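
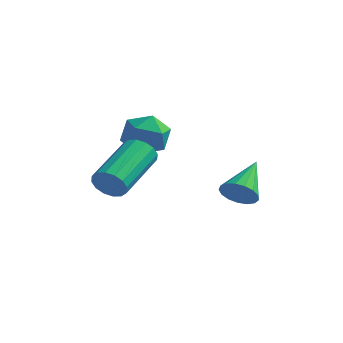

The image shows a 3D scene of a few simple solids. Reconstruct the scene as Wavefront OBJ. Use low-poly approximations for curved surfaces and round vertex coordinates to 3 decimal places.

v -1.43 0.027 -2.625
v -1.122 0.234 -3.134
v -1.222 2.179 -2.404
v -1.53 1.973 -1.895
v -1.437 0.248 -3.215
v -1.537 2.194 -2.485
v -1.751 0.203 -3.137
v -1.851 2.148 -2.408
v -1.979 0.111 -2.923
v -2.079 2.056 -2.193
v -2.059 -0.004 -2.628
v -2.159 1.942 -1.899
v -1.971 -0.11 -2.333
v -2.071 1.835 -1.603
v -1.738 -0.179 -2.116
v -1.838 1.766 -1.386
v -1.423 -0.194 -2.035
v -1.523 1.752 -1.305
v -1.109 -0.148 -2.112
v -1.209 1.797 -1.383
v -0.881 -0.056 -2.327
v -0.981 1.889 -1.597
v -0.801 0.058 -2.621
v -0.901 2.004 -1.892
v -0.889 0.165 -2.917
v -0.989 2.11 -2.187
v -2.666 3.127 -1.808
v -2.202 3.61 -1.2
v -1.578 2.15 -1.86
v -1.114 2.633 -1.252
v -1.868 2.199 -1.005
v -2.541 2.803 -0.973
v -1.239 2.957 -2.087
v -1.912 3.561 -2.055
v -1.321 3.505 -1.373
v -1.71 3.037 -0.704
v -2.07 2.723 -2.356
v -2.459 2.255 -1.687
v 1.88 2.254 -3.108
v 2.23 1.993 -2.613
v 1.72 3.666 -2.252
v 2.449 2.129 -2.797
v 2.536 2.294 -3.052
v 2.474 2.449 -3.32
v 2.275 2.56 -3.539
v 1.986 2.6 -3.66
v 1.673 2.561 -3.654
v 1.407 2.452 -3.524
v 1.249 2.297 -3.298
v 1.236 2.132 -3.028
v 1.371 1.995 -2.777
v 1.622 1.918 -2.602
v 1.932 1.917 -2.543
f 2 1 5
f 2 5 3
f 3 5 6
f 3 6 4
f 5 1 7
f 5 7 6
f 6 7 8
f 6 8 4
f 7 1 9
f 7 9 8
f 8 9 10
f 8 10 4
f 9 1 11
f 9 11 10
f 10 11 12
f 10 12 4
f 11 1 13
f 11 13 12
f 12 13 14
f 12 14 4
f 13 1 15
f 13 15 14
f 14 15 16
f 14 16 4
f 15 1 17
f 15 17 16
f 16 17 18
f 16 18 4
f 17 1 19
f 17 19 18
f 18 19 20
f 18 20 4
f 19 1 21
f 19 21 20
f 20 21 22
f 20 22 4
f 21 1 23
f 21 23 22
f 22 23 24
f 22 24 4
f 23 1 25
f 23 25 24
f 24 25 26
f 24 26 4
f 25 1 2
f 25 2 26
f 26 2 3
f 26 3 4
f 27 38 32
f 27 32 28
f 27 28 34
f 27 34 37
f 27 37 38
f 28 32 36
f 32 38 31
f 38 37 29
f 37 34 33
f 34 28 35
f 30 36 31
f 30 31 29
f 30 29 33
f 30 33 35
f 30 35 36
f 31 36 32
f 29 31 38
f 33 29 37
f 35 33 34
f 36 35 28
f 40 39 42
f 40 42 41
f 42 39 43
f 42 43 41
f 43 39 44
f 43 44 41
f 44 39 45
f 44 45 41
f 45 39 46
f 45 46 41
f 46 39 47
f 46 47 41
f 47 39 48
f 47 48 41
f 48 39 49
f 48 49 41
f 49 39 50
f 49 50 41
f 50 39 51
f 50 51 41
f 51 39 52
f 51 52 41
f 52 39 53
f 52 53 41
f 53 39 40
f 53 40 41



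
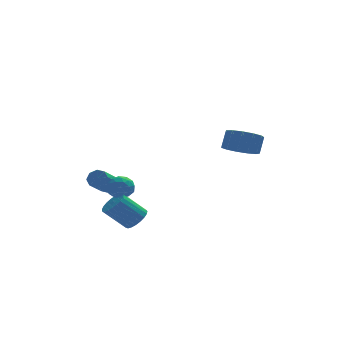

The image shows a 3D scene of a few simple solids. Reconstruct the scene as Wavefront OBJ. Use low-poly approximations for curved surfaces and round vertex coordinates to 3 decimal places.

v -3.251 3.347 -2.974
v -2.7 3.056 -2.829
v -3.518 1.961 -1.922
v -4.069 2.253 -2.066
v -2.816 3.407 -2.508
v -3.633 2.313 -1.601
v -3.186 3.724 -2.46
v -4.004 2.63 -1.553
v -3.595 3.82 -2.713
v -4.413 2.725 -1.806
v -3.802 3.639 -3.118
v -4.62 2.544 -2.211
v -3.687 3.287 -3.439
v -4.504 2.193 -2.532
v -3.316 2.97 -3.487
v -4.134 1.876 -2.58
v -2.907 2.875 -3.234
v -3.725 1.78 -2.327
v -2.806 -3.117 -3.151
v -2.334 -3.529 -2.653
v -3.562 -3.434 -1.411
v -4.034 -3.023 -1.909
v -2.245 -3.215 -2.589
v -3.473 -3.12 -1.347
v -2.253 -2.884 -2.622
v -3.481 -2.789 -1.38
v -2.356 -2.593 -2.747
v -3.585 -2.498 -1.504
v -2.538 -2.393 -2.942
v -3.766 -2.299 -1.699
v -2.765 -2.319 -3.172
v -3.994 -2.224 -1.93
v -3 -2.382 -3.399
v -4.229 -2.287 -2.157
v -3.201 -2.573 -3.584
v -4.43 -2.478 -2.341
v -3.334 -2.857 -3.693
v -4.562 -2.763 -2.451
v -3.375 -3.187 -3.709
v -4.604 -3.092 -2.466
v -3.318 -3.505 -3.628
v -4.547 -3.41 -2.386
v -3.172 -3.755 -3.465
v -4.401 -3.661 -2.223
v -2.963 -3.896 -3.248
v -4.192 -3.801 -2.005
v -2.727 -3.902 -3.014
v -3.956 -3.807 -1.771
v -2.504 -3.772 -2.803
v -3.733 -3.677 -1.561
v -3.994 -1.792 -0.988
v -3.205 -1.669 -0.975
v -3.795 -3.051 -1.205
v -3.006 -2.928 -1.192
v -3.432 -2.858 -0.52
v -3.555 -2.08 -0.386
v -3.445 -2.64 -1.794
v -3.568 -1.862 -1.66
v -2.865 -2.193 -1.473
v -2.857 -2.328 -0.686
v -4.143 -2.392 -1.494
v -4.135 -2.527 -0.707
v -3.617 -1.62 -0.962
v -3.383 -3.1 -1.218
v -3.634 -3.059 -0.823
v -3.169 -2.987 -0.815
v -3.823 -1.861 -0.616
v -3.359 -1.789 -0.608
v -3.492 -2.488 -0.341
v -3.641 -2.931 -1.572
v -3.177 -2.859 -1.564
v -3.831 -1.733 -1.365
v -3.366 -1.661 -1.357
v -3.508 -2.232 -1.839
v -2.953 -1.856 -1.248
v -2.836 -2.596 -1.376
v -3.095 -2.427 -1.729
v -3.167 -1.969 -1.65
v -2.949 -1.935 -0.785
v -2.832 -2.675 -0.913
v -3.082 -2.634 -0.517
v -3.154 -2.177 -0.438
v -2.749 -2.243 -1.078
v -4.168 -2.045 -1.267
v -4.051 -2.785 -1.395
v -3.846 -2.543 -1.742
v -3.918 -2.086 -1.663
v -4.164 -2.124 -0.804
v -4.047 -2.864 -0.932
v -3.833 -2.751 -0.53
v -3.905 -2.293 -0.451
v -4.251 -2.477 -1.102
v 3.069 -1.542 0.866
v 4.004 -1.28 0.442
v 4.346 -0.837 1.469
v 3.411 -1.098 1.894
v 3.645 -0.81 0.359
v 3.987 -0.367 1.386
v 3.102 -0.573 0.437
v 3.444 -0.13 1.465
v 2.549 -0.643 0.652
v 2.891 -0.2 1.679
v 2.161 -0.999 0.934
v 2.503 -0.555 1.962
v 2.061 -1.527 1.195
v 2.404 -1.083 2.223
v 2.282 -2.059 1.352
v 2.624 -1.616 2.379
v 2.752 -2.428 1.354
v 3.094 -1.984 2.382
v 3.323 -2.515 1.202
v 3.665 -2.071 2.229
v 3.813 -2.293 0.943
v 4.155 -1.85 1.97
v 4.067 -1.832 0.659
v 4.409 -1.389 1.687
f 2 1 5
f 2 5 3
f 3 5 6
f 3 6 4
f 5 1 7
f 5 7 6
f 6 7 8
f 6 8 4
f 7 1 9
f 7 9 8
f 8 9 10
f 8 10 4
f 9 1 11
f 9 11 10
f 10 11 12
f 10 12 4
f 11 1 13
f 11 13 12
f 12 13 14
f 12 14 4
f 13 1 15
f 13 15 14
f 14 15 16
f 14 16 4
f 15 1 17
f 15 17 16
f 16 17 18
f 16 18 4
f 17 1 2
f 17 2 18
f 18 2 3
f 18 3 4
f 20 19 23
f 20 23 21
f 21 23 24
f 21 24 22
f 23 19 25
f 23 25 24
f 24 25 26
f 24 26 22
f 25 19 27
f 25 27 26
f 26 27 28
f 26 28 22
f 27 19 29
f 27 29 28
f 28 29 30
f 28 30 22
f 29 19 31
f 29 31 30
f 30 31 32
f 30 32 22
f 31 19 33
f 31 33 32
f 32 33 34
f 32 34 22
f 33 19 35
f 33 35 34
f 34 35 36
f 34 36 22
f 35 19 37
f 35 37 36
f 36 37 38
f 36 38 22
f 37 19 39
f 37 39 38
f 38 39 40
f 38 40 22
f 39 19 41
f 39 41 40
f 40 41 42
f 40 42 22
f 41 19 43
f 41 43 42
f 42 43 44
f 42 44 22
f 43 19 45
f 43 45 44
f 44 45 46
f 44 46 22
f 45 19 47
f 45 47 46
f 46 47 48
f 46 48 22
f 47 19 49
f 47 49 48
f 48 49 50
f 48 50 22
f 49 19 20
f 49 20 50
f 50 20 21
f 50 21 22
f 51 88 67
f 88 62 91
f 67 91 56
f 88 91 67
f 51 67 63
f 67 56 68
f 63 68 52
f 67 68 63
f 51 63 72
f 63 52 73
f 72 73 58
f 63 73 72
f 51 72 84
f 72 58 87
f 84 87 61
f 72 87 84
f 51 84 88
f 84 61 92
f 88 92 62
f 84 92 88
f 52 68 79
f 68 56 82
f 79 82 60
f 68 82 79
f 56 91 69
f 91 62 90
f 69 90 55
f 91 90 69
f 62 92 89
f 92 61 85
f 89 85 53
f 92 85 89
f 61 87 86
f 87 58 74
f 86 74 57
f 87 74 86
f 58 73 78
f 73 52 75
f 78 75 59
f 73 75 78
f 54 80 66
f 80 60 81
f 66 81 55
f 80 81 66
f 54 66 64
f 66 55 65
f 64 65 53
f 66 65 64
f 54 64 71
f 64 53 70
f 71 70 57
f 64 70 71
f 54 71 76
f 71 57 77
f 76 77 59
f 71 77 76
f 54 76 80
f 76 59 83
f 80 83 60
f 76 83 80
f 55 81 69
f 81 60 82
f 69 82 56
f 81 82 69
f 53 65 89
f 65 55 90
f 89 90 62
f 65 90 89
f 57 70 86
f 70 53 85
f 86 85 61
f 70 85 86
f 59 77 78
f 77 57 74
f 78 74 58
f 77 74 78
f 60 83 79
f 83 59 75
f 79 75 52
f 83 75 79
f 94 93 97
f 94 97 95
f 95 97 98
f 95 98 96
f 97 93 99
f 97 99 98
f 98 99 100
f 98 100 96
f 99 93 101
f 99 101 100
f 100 101 102
f 100 102 96
f 101 93 103
f 101 103 102
f 102 103 104
f 102 104 96
f 103 93 105
f 103 105 104
f 104 105 106
f 104 106 96
f 105 93 107
f 105 107 106
f 106 107 108
f 106 108 96
f 107 93 109
f 107 109 108
f 108 109 110
f 108 110 96
f 109 93 111
f 109 111 110
f 110 111 112
f 110 112 96
f 111 93 113
f 111 113 112
f 112 113 114
f 112 114 96
f 113 93 115
f 113 115 114
f 114 115 116
f 114 116 96
f 115 93 94
f 115 94 116
f 116 94 95
f 116 95 96



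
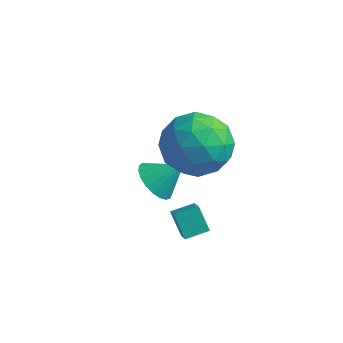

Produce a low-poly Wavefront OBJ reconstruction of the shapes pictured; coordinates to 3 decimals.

v -1.715 -2.382 -2.903
v -1.22 -3.008 -2.222
v -1.2 -1.793 -2.738
v -0.704 -2.42 -2.056
v -1.156 -2.68 -3.584
v -0.66 -3.307 -2.902
v -0.64 -2.092 -3.418
v -0.145 -2.718 -2.737
v -2.969 -1.157 -3.071
v -2.463 -0.981 -3.652
v -2.251 -0.643 -2.289
v -2.657 -0.716 -3.648
v -2.905 -0.527 -3.544
v -3.164 -0.447 -3.358
v -3.39 -0.49 -3.123
v -3.542 -0.649 -2.879
v -3.596 -0.895 -2.668
v -3.541 -1.186 -2.527
v -3.387 -1.473 -2.48
v -3.161 -1.705 -2.535
v -2.902 -1.842 -2.683
v -2.654 -1.861 -2.898
v -2.461 -1.758 -3.143
v -2.356 -1.551 -3.375
v -2.356 -1.276 -3.555
v -1.528 -1.197 1.188
v -0.344 -1.354 1.004
v -1.916 -2.266 -0.404
v -0.732 -2.423 -0.588
v -1.273 -2.95 0.357
v -1.033 -2.289 1.341
v -1.227 -1.331 -0.741
v -0.987 -0.67 0.243
v -0.157 -1.437 -0.187
v -0.185 -2.437 0.491
v -2.075 -1.183 0.109
v -2.103 -2.183 0.787
v -0.902 -1.182 1.236
v -1.358 -2.438 -0.636
v -1.676 -2.748 -0.081
v -0.98 -2.84 -0.188
v -1.307 -1.731 1.434
v -0.611 -1.824 1.326
v -1.157 -2.761 0.945
v -1.649 -1.796 -0.726
v -0.953 -1.889 -0.834
v -1.28 -0.78 0.788
v -0.584 -0.872 0.681
v -1.103 -0.859 -0.345
v -0.096 -1.323 0.428
v -0.324 -1.951 -0.508
v -0.616 -1.309 -0.598
v -0.475 -0.921 -0.02
v -0.113 -1.911 0.826
v -0.341 -2.539 -0.109
v -0.659 -2.849 0.446
v -0.518 -2.46 1.024
v -0.003 -1.96 0.126
v -1.919 -1.081 0.709
v -2.147 -1.709 -0.226
v -1.742 -1.16 -0.424
v -1.601 -0.771 0.154
v -1.936 -1.669 1.108
v -2.164 -2.297 0.172
v -1.785 -2.699 0.62
v -1.644 -2.311 1.198
v -2.257 -1.66 0.474
f 2 4 1
f 5 2 1
f 1 4 3
f 3 5 1
f 2 8 4
f 6 2 5
f 6 8 2
f 4 8 3
f 7 5 3
f 3 8 7
f 7 6 5
f 8 6 7
f 10 9 12
f 10 12 11
f 12 9 13
f 12 13 11
f 13 9 14
f 13 14 11
f 14 9 15
f 14 15 11
f 15 9 16
f 15 16 11
f 16 9 17
f 16 17 11
f 17 9 18
f 17 18 11
f 18 9 19
f 18 19 11
f 19 9 20
f 19 20 11
f 20 9 21
f 20 21 11
f 21 9 22
f 21 22 11
f 22 9 23
f 22 23 11
f 23 9 24
f 23 24 11
f 24 9 25
f 24 25 11
f 25 9 10
f 25 10 11
f 26 63 42
f 63 37 66
f 42 66 31
f 63 66 42
f 26 42 38
f 42 31 43
f 38 43 27
f 42 43 38
f 26 38 47
f 38 27 48
f 47 48 33
f 38 48 47
f 26 47 59
f 47 33 62
f 59 62 36
f 47 62 59
f 26 59 63
f 59 36 67
f 63 67 37
f 59 67 63
f 27 43 54
f 43 31 57
f 54 57 35
f 43 57 54
f 31 66 44
f 66 37 65
f 44 65 30
f 66 65 44
f 37 67 64
f 67 36 60
f 64 60 28
f 67 60 64
f 36 62 61
f 62 33 49
f 61 49 32
f 62 49 61
f 33 48 53
f 48 27 50
f 53 50 34
f 48 50 53
f 29 55 41
f 55 35 56
f 41 56 30
f 55 56 41
f 29 41 39
f 41 30 40
f 39 40 28
f 41 40 39
f 29 39 46
f 39 28 45
f 46 45 32
f 39 45 46
f 29 46 51
f 46 32 52
f 51 52 34
f 46 52 51
f 29 51 55
f 51 34 58
f 55 58 35
f 51 58 55
f 30 56 44
f 56 35 57
f 44 57 31
f 56 57 44
f 28 40 64
f 40 30 65
f 64 65 37
f 40 65 64
f 32 45 61
f 45 28 60
f 61 60 36
f 45 60 61
f 34 52 53
f 52 32 49
f 53 49 33
f 52 49 53
f 35 58 54
f 58 34 50
f 54 50 27
f 58 50 54



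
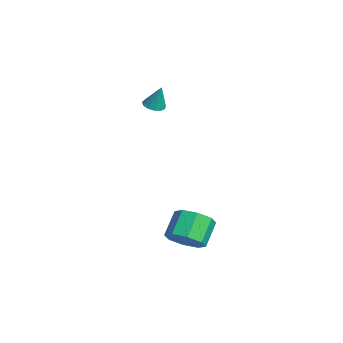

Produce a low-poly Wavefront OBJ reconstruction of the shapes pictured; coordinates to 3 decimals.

v -1.95 -3.109 2.157
v -1.437 -2.906 1.977
v -1.63 -2.811 3.403
v -1.643 -2.653 1.97
v -1.947 -2.545 2.022
v -2.252 -2.615 2.117
v -2.46 -2.843 2.224
v -2.507 -3.154 2.311
v -2.376 -3.452 2.348
v -2.11 -3.64 2.325
v -1.793 -3.66 2.249
v -1.526 -3.504 2.143
v -1.393 -3.224 2.042
v 4.319 -3.193 -3.577
v 5.082 -2.637 -3.318
v 4.245 -1.95 -2.324
v 3.481 -2.507 -2.583
v 4.678 -2.33 -3.871
v 3.841 -1.643 -2.877
v 4.063 -2.53 -4.251
v 3.226 -1.843 -3.257
v 3.598 -3.118 -4.236
v 2.76 -2.431 -3.243
v 3.555 -3.75 -3.836
v 2.718 -3.063 -2.842
v 3.959 -4.057 -3.283
v 3.122 -3.37 -2.289
v 4.574 -3.857 -2.903
v 3.737 -3.17 -1.909
v 5.04 -3.269 -2.917
v 4.202 -2.582 -1.924
f 2 1 4
f 2 4 3
f 4 1 5
f 4 5 3
f 5 1 6
f 5 6 3
f 6 1 7
f 6 7 3
f 7 1 8
f 7 8 3
f 8 1 9
f 8 9 3
f 9 1 10
f 9 10 3
f 10 1 11
f 10 11 3
f 11 1 12
f 11 12 3
f 12 1 13
f 12 13 3
f 13 1 2
f 13 2 3
f 15 14 18
f 15 18 16
f 16 18 19
f 16 19 17
f 18 14 20
f 18 20 19
f 19 20 21
f 19 21 17
f 20 14 22
f 20 22 21
f 21 22 23
f 21 23 17
f 22 14 24
f 22 24 23
f 23 24 25
f 23 25 17
f 24 14 26
f 24 26 25
f 25 26 27
f 25 27 17
f 26 14 28
f 26 28 27
f 27 28 29
f 27 29 17
f 28 14 30
f 28 30 29
f 29 30 31
f 29 31 17
f 30 14 15
f 30 15 31
f 31 15 16
f 31 16 17



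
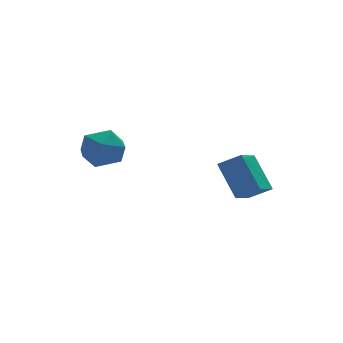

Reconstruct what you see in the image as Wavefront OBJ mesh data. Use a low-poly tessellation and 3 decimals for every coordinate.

v -1.002 2.73 1.792
v -0.281 2.256 2.639
v -2.459 1.564 2.381
v -1.738 1.09 3.228
v -2.113 2.235 3.325
v -1.213 2.956 2.961
v -1.527 0.864 2.059
v -0.627 1.585 1.695
v -0.605 1.103 2.804
v -0.968 1.951 3.587
v -1.772 1.869 1.433
v -2.135 2.717 2.216
v 2.916 -2.985 0.853
v 2.648 -1.62 2.373
v 4.058 -1.914 0.094
v 3.79 -0.55 1.614
v 3.83 -3.51 1.486
v 3.562 -2.146 3.006
v 4.972 -2.44 0.727
v 4.704 -1.075 2.247
f 1 12 6
f 1 6 2
f 1 2 8
f 1 8 11
f 1 11 12
f 2 6 10
f 6 12 5
f 12 11 3
f 11 8 7
f 8 2 9
f 4 10 5
f 4 5 3
f 4 3 7
f 4 7 9
f 4 9 10
f 5 10 6
f 3 5 12
f 7 3 11
f 9 7 8
f 10 9 2
f 14 16 13
f 17 14 13
f 13 16 15
f 15 17 13
f 14 20 16
f 18 14 17
f 18 20 14
f 16 20 15
f 19 17 15
f 15 20 19
f 19 18 17
f 20 18 19



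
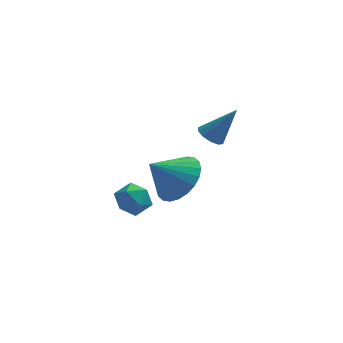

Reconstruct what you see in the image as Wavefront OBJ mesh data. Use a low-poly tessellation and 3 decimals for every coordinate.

v -0.989 0.148 3.035
v -0.576 0.273 2.727
v -0.131 0.252 4.225
v -0.727 0.551 2.811
v -0.978 0.675 2.981
v -1.233 0.598 3.172
v -1.395 0.349 3.31
v -1.401 0.023 3.344
v -1.25 -0.255 3.259
v -0.999 -0.38 3.089
v -0.744 -0.302 2.899
v -0.583 -0.053 2.76
v -3.288 -1.97 1.006
v -2.878 -2.372 1.395
v -4.122 -2.108 1.745
v -3.712 -2.51 2.134
v -3.582 -1.83 2.081
v -3.067 -1.745 1.624
v -3.933 -2.735 1.516
v -3.418 -2.65 1.059
v -3.276 -2.845 1.71
v -3.059 -2.286 2.059
v -3.941 -2.194 1.081
v -3.724 -1.635 1.43
v -2.038 1.699 -0.175
v -1.33 1.099 0.337
v -3.042 1.361 0.815
v -1.273 1.466 0.52
v -1.332 1.868 0.597
v -1.499 2.244 0.557
v -1.748 2.537 0.406
v -2.041 2.703 0.165
v -2.334 2.716 -0.127
v -2.582 2.575 -0.426
v -2.746 2.3 -0.687
v -2.804 1.933 -0.87
v -2.744 1.531 -0.948
v -2.577 1.155 -0.908
v -2.329 0.862 -0.756
v -2.036 0.696 -0.516
v -1.743 0.683 -0.224
v -1.495 0.824 0.075
f 2 1 4
f 2 4 3
f 4 1 5
f 4 5 3
f 5 1 6
f 5 6 3
f 6 1 7
f 6 7 3
f 7 1 8
f 7 8 3
f 8 1 9
f 8 9 3
f 9 1 10
f 9 10 3
f 10 1 11
f 10 11 3
f 11 1 12
f 11 12 3
f 12 1 2
f 12 2 3
f 13 24 18
f 13 18 14
f 13 14 20
f 13 20 23
f 13 23 24
f 14 18 22
f 18 24 17
f 24 23 15
f 23 20 19
f 20 14 21
f 16 22 17
f 16 17 15
f 16 15 19
f 16 19 21
f 16 21 22
f 17 22 18
f 15 17 24
f 19 15 23
f 21 19 20
f 22 21 14
f 26 25 28
f 26 28 27
f 28 25 29
f 28 29 27
f 29 25 30
f 29 30 27
f 30 25 31
f 30 31 27
f 31 25 32
f 31 32 27
f 32 25 33
f 32 33 27
f 33 25 34
f 33 34 27
f 34 25 35
f 34 35 27
f 35 25 36
f 35 36 27
f 36 25 37
f 36 37 27
f 37 25 38
f 37 38 27
f 38 25 39
f 38 39 27
f 39 25 40
f 39 40 27
f 40 25 41
f 40 41 27
f 41 25 42
f 41 42 27
f 42 25 26
f 42 26 27



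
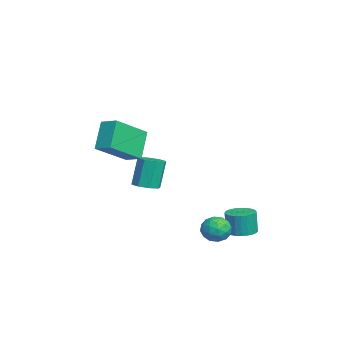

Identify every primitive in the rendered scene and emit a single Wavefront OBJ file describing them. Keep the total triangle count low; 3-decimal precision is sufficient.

v 2.55 3.754 -3.924
v 3.22 3.987 -3.888
v 3.179 3.92 -2.7
v 2.51 3.686 -2.736
v 3.079 4.226 -3.879
v 3.038 4.159 -2.691
v 2.857 4.392 -3.877
v 2.817 4.325 -2.69
v 2.589 4.461 -3.882
v 2.548 4.394 -2.695
v 2.315 4.423 -3.894
v 2.274 4.356 -2.707
v 2.077 4.282 -3.91
v 2.036 4.215 -2.723
v 1.911 4.061 -3.928
v 1.87 3.994 -2.741
v 1.842 3.794 -3.946
v 1.801 3.727 -2.758
v 1.881 3.52 -3.96
v 1.84 3.453 -2.772
v 2.022 3.281 -3.969
v 1.981 3.214 -2.781
v 2.243 3.115 -3.97
v 2.203 3.048 -2.783
v 2.512 3.046 -3.965
v 2.471 2.979 -2.778
v 2.786 3.084 -3.953
v 2.745 3.017 -2.766
v 3.024 3.225 -3.937
v 2.983 3.158 -2.75
v 3.19 3.446 -3.919
v 3.149 3.379 -2.732
v 3.259 3.713 -3.902
v 3.218 3.646 -2.714
v 3.183 -1.397 0.782
v 4.29 -2.741 1.845
v 2.288 -1.118 2.067
v 3.396 -2.462 3.13
v 3.744 -0.738 1.03
v 4.852 -2.082 2.093
v 2.85 -0.459 2.315
v 3.957 -1.803 3.378
v -1.499 -0.458 -2.555
v -0.928 -0.817 -2.371
v -1.25 -0.522 -0.8
v -1.821 -0.162 -0.985
v -0.826 -0.297 -2.448
v -1.148 -0.002 -0.877
v -1.119 0.129 -2.588
v -1.441 0.424 -1.017
v -1.634 0.212 -2.709
v -1.956 0.507 -1.138
v -2.07 -0.098 -2.74
v -2.392 0.197 -1.169
v -2.172 -0.618 -2.663
v -2.494 -0.323 -1.092
v -1.879 -1.044 -2.523
v -2.201 -0.749 -0.952
v -1.364 -1.127 -2.402
v -1.686 -0.832 -0.831
v 2.538 2.472 -3.349
v 2.983 2.867 -2.882
v 3.497 2.253 -4.078
v 3.942 2.648 -3.611
v 3.659 1.982 -3.39
v 3.066 2.117 -2.939
v 3.414 3.003 -4.021
v 2.821 3.138 -3.57
v 3.525 3.196 -3.297
v 3.676 2.564 -2.907
v 2.804 2.556 -4.053
v 2.955 1.924 -3.663
v 2.676 2.689 -3.051
v 3.804 2.431 -3.909
v 3.637 2.039 -3.779
v 3.899 2.272 -3.504
v 2.725 2.248 -3.085
v 2.987 2.48 -2.811
v 3.384 1.96 -3.109
v 3.493 2.64 -4.149
v 3.755 2.872 -3.875
v 2.581 2.848 -3.456
v 2.843 3.081 -3.181
v 3.096 3.16 -3.851
v 3.256 3.114 -3.021
v 3.82 2.985 -3.449
v 3.509 3.194 -3.69
v 3.161 3.274 -3.425
v 3.345 2.743 -2.792
v 3.909 2.614 -3.22
v 3.743 2.223 -3.091
v 3.394 2.302 -2.826
v 3.664 2.936 -3.036
v 2.571 2.506 -3.74
v 3.135 2.377 -4.168
v 3.086 2.818 -4.134
v 2.737 2.897 -3.869
v 2.66 2.135 -3.511
v 3.224 2.006 -3.939
v 3.319 1.846 -3.535
v 2.971 1.926 -3.27
v 2.816 2.184 -3.924
f 2 1 5
f 2 5 3
f 3 5 6
f 3 6 4
f 5 1 7
f 5 7 6
f 6 7 8
f 6 8 4
f 7 1 9
f 7 9 8
f 8 9 10
f 8 10 4
f 9 1 11
f 9 11 10
f 10 11 12
f 10 12 4
f 11 1 13
f 11 13 12
f 12 13 14
f 12 14 4
f 13 1 15
f 13 15 14
f 14 15 16
f 14 16 4
f 15 1 17
f 15 17 16
f 16 17 18
f 16 18 4
f 17 1 19
f 17 19 18
f 18 19 20
f 18 20 4
f 19 1 21
f 19 21 20
f 20 21 22
f 20 22 4
f 21 1 23
f 21 23 22
f 22 23 24
f 22 24 4
f 23 1 25
f 23 25 24
f 24 25 26
f 24 26 4
f 25 1 27
f 25 27 26
f 26 27 28
f 26 28 4
f 27 1 29
f 27 29 28
f 28 29 30
f 28 30 4
f 29 1 31
f 29 31 30
f 30 31 32
f 30 32 4
f 31 1 33
f 31 33 32
f 32 33 34
f 32 34 4
f 33 1 2
f 33 2 34
f 34 2 3
f 34 3 4
f 36 38 35
f 39 36 35
f 35 38 37
f 37 39 35
f 36 42 38
f 40 36 39
f 40 42 36
f 38 42 37
f 41 39 37
f 37 42 41
f 41 40 39
f 42 40 41
f 44 43 47
f 44 47 45
f 45 47 48
f 45 48 46
f 47 43 49
f 47 49 48
f 48 49 50
f 48 50 46
f 49 43 51
f 49 51 50
f 50 51 52
f 50 52 46
f 51 43 53
f 51 53 52
f 52 53 54
f 52 54 46
f 53 43 55
f 53 55 54
f 54 55 56
f 54 56 46
f 55 43 57
f 55 57 56
f 56 57 58
f 56 58 46
f 57 43 59
f 57 59 58
f 58 59 60
f 58 60 46
f 59 43 44
f 59 44 60
f 60 44 45
f 60 45 46
f 61 98 77
f 98 72 101
f 77 101 66
f 98 101 77
f 61 77 73
f 77 66 78
f 73 78 62
f 77 78 73
f 61 73 82
f 73 62 83
f 82 83 68
f 73 83 82
f 61 82 94
f 82 68 97
f 94 97 71
f 82 97 94
f 61 94 98
f 94 71 102
f 98 102 72
f 94 102 98
f 62 78 89
f 78 66 92
f 89 92 70
f 78 92 89
f 66 101 79
f 101 72 100
f 79 100 65
f 101 100 79
f 72 102 99
f 102 71 95
f 99 95 63
f 102 95 99
f 71 97 96
f 97 68 84
f 96 84 67
f 97 84 96
f 68 83 88
f 83 62 85
f 88 85 69
f 83 85 88
f 64 90 76
f 90 70 91
f 76 91 65
f 90 91 76
f 64 76 74
f 76 65 75
f 74 75 63
f 76 75 74
f 64 74 81
f 74 63 80
f 81 80 67
f 74 80 81
f 64 81 86
f 81 67 87
f 86 87 69
f 81 87 86
f 64 86 90
f 86 69 93
f 90 93 70
f 86 93 90
f 65 91 79
f 91 70 92
f 79 92 66
f 91 92 79
f 63 75 99
f 75 65 100
f 99 100 72
f 75 100 99
f 67 80 96
f 80 63 95
f 96 95 71
f 80 95 96
f 69 87 88
f 87 67 84
f 88 84 68
f 87 84 88
f 70 93 89
f 93 69 85
f 89 85 62
f 93 85 89



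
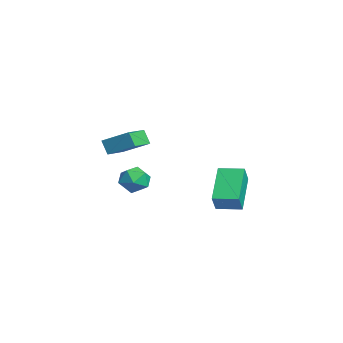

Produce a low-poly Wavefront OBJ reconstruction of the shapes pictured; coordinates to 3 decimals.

v -1.769 -2.091 -0.844
v -0.961 -0.924 -0.105
v -2.9 -1.11 -1.158
v -2.092 0.057 -0.419
v -1.368 -1.877 -1.621
v -0.56 -0.71 -0.882
v -2.499 -0.896 -1.935
v -1.691 0.271 -1.196
v 2.261 2.814 -2.249
v 2.807 2.492 -1.362
v 2.801 3.939 -2.174
v 3.347 3.617 -1.287
v 3.873 2.123 -3.493
v 4.419 1.801 -2.606
v 4.413 3.248 -3.418
v 4.959 2.926 -2.531
v 0.607 -0.212 -2.506
v 1.365 -0.49 -2.837
v 0.215 -1.55 -2.283
v 0.973 -1.828 -2.614
v 0.958 -1.411 -1.847
v 1.201 -0.584 -1.985
v 0.379 -1.456 -3.135
v 0.622 -0.629 -3.273
v 1.225 -1.259 -3.226
v 1.582 -1.231 -2.43
v -0.002 -0.809 -2.69
v 0.355 -0.781 -1.894
f 2 4 1
f 5 2 1
f 1 4 3
f 3 5 1
f 2 8 4
f 6 2 5
f 6 8 2
f 4 8 3
f 7 5 3
f 3 8 7
f 7 6 5
f 8 6 7
f 10 12 9
f 13 10 9
f 9 12 11
f 11 13 9
f 10 16 12
f 14 10 13
f 14 16 10
f 12 16 11
f 15 13 11
f 11 16 15
f 15 14 13
f 16 14 15
f 17 28 22
f 17 22 18
f 17 18 24
f 17 24 27
f 17 27 28
f 18 22 26
f 22 28 21
f 28 27 19
f 27 24 23
f 24 18 25
f 20 26 21
f 20 21 19
f 20 19 23
f 20 23 25
f 20 25 26
f 21 26 22
f 19 21 28
f 23 19 27
f 25 23 24
f 26 25 18



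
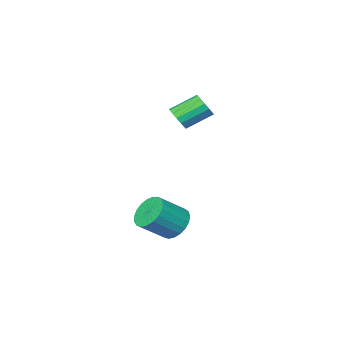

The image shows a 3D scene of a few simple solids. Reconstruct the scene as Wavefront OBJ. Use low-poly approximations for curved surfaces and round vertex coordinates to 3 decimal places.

v -0.846 1.837 0.318
v -0.545 1.732 0.826
v -1.573 2.199 1.53
v -1.874 2.303 1.022
v -0.469 2.022 0.746
v -1.496 2.489 1.45
v -0.494 2.263 0.551
v -1.521 2.729 1.255
v -0.613 2.389 0.293
v -1.64 2.855 0.997
v -0.795 2.367 0.042
v -1.822 2.834 0.746
v -0.99 2.203 -0.135
v -2.018 2.67 0.569
v -1.147 1.941 -0.19
v -2.175 2.408 0.514
v -1.224 1.651 -0.11
v -2.251 2.118 0.594
v -1.199 1.411 0.085
v -2.226 1.877 0.789
v -1.08 1.285 0.343
v -2.107 1.751 1.047
v -0.898 1.306 0.594
v -1.925 1.773 1.298
v -0.702 1.47 0.771
v -1.73 1.937 1.475
v 0.696 3.822 -4.384
v 1.181 3.724 -5.038
v 2.308 3.5 -4.17
v 1.824 3.598 -3.516
v 1.204 4.06 -4.982
v 2.331 3.836 -4.114
v 1.14 4.354 -4.822
v 2.267 4.13 -3.955
v 0.999 4.557 -4.587
v 2.126 4.332 -3.719
v 0.806 4.632 -4.316
v 1.933 4.408 -3.449
v 0.594 4.567 -4.058
v 1.721 4.343 -3.19
v 0.399 4.374 -3.855
v 1.526 4.149 -2.987
v 0.256 4.085 -3.744
v 1.383 3.861 -2.876
v 0.189 3.751 -3.744
v 1.316 3.526 -2.876
v 0.21 3.429 -3.854
v 1.337 3.204 -2.986
v 0.315 3.175 -4.056
v 1.442 2.95 -3.188
v 0.486 3.033 -4.315
v 1.613 2.808 -3.447
v 0.693 3.027 -4.585
v 1.82 2.803 -3.717
v 0.901 3.159 -4.821
v 2.028 2.935 -3.953
v 1.074 3.406 -4.981
v 2.201 3.182 -4.114
f 2 1 5
f 2 5 3
f 3 5 6
f 3 6 4
f 5 1 7
f 5 7 6
f 6 7 8
f 6 8 4
f 7 1 9
f 7 9 8
f 8 9 10
f 8 10 4
f 9 1 11
f 9 11 10
f 10 11 12
f 10 12 4
f 11 1 13
f 11 13 12
f 12 13 14
f 12 14 4
f 13 1 15
f 13 15 14
f 14 15 16
f 14 16 4
f 15 1 17
f 15 17 16
f 16 17 18
f 16 18 4
f 17 1 19
f 17 19 18
f 18 19 20
f 18 20 4
f 19 1 21
f 19 21 20
f 20 21 22
f 20 22 4
f 21 1 23
f 21 23 22
f 22 23 24
f 22 24 4
f 23 1 25
f 23 25 24
f 24 25 26
f 24 26 4
f 25 1 2
f 25 2 26
f 26 2 3
f 26 3 4
f 28 27 31
f 28 31 29
f 29 31 32
f 29 32 30
f 31 27 33
f 31 33 32
f 32 33 34
f 32 34 30
f 33 27 35
f 33 35 34
f 34 35 36
f 34 36 30
f 35 27 37
f 35 37 36
f 36 37 38
f 36 38 30
f 37 27 39
f 37 39 38
f 38 39 40
f 38 40 30
f 39 27 41
f 39 41 40
f 40 41 42
f 40 42 30
f 41 27 43
f 41 43 42
f 42 43 44
f 42 44 30
f 43 27 45
f 43 45 44
f 44 45 46
f 44 46 30
f 45 27 47
f 45 47 46
f 46 47 48
f 46 48 30
f 47 27 49
f 47 49 48
f 48 49 50
f 48 50 30
f 49 27 51
f 49 51 50
f 50 51 52
f 50 52 30
f 51 27 53
f 51 53 52
f 52 53 54
f 52 54 30
f 53 27 55
f 53 55 54
f 54 55 56
f 54 56 30
f 55 27 57
f 55 57 56
f 56 57 58
f 56 58 30
f 57 27 28
f 57 28 58
f 58 28 29
f 58 29 30



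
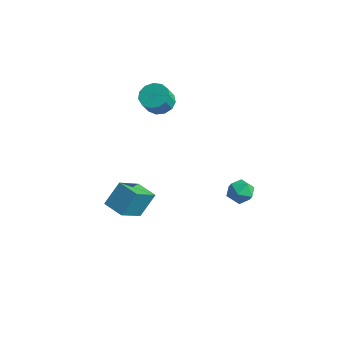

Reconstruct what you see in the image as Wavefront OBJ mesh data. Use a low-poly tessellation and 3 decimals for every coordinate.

v -3.554 -4.57 -3.107
v -3.395 -3.523 -1.727
v -3.791 -2.886 -4.357
v -3.631 -1.839 -2.976
v -2.169 -4.521 -3.304
v -2.009 -3.474 -1.923
v -2.405 -2.837 -4.553
v -2.246 -1.79 -3.173
v 1.816 1.101 -0.98
v 2.582 1.36 -1.384
v 1.938 -0.22 -1.596
v 2.704 0.039 -2
v 2.681 -0.072 -1.103
v 2.606 0.745 -0.722
v 1.914 0.395 -2.258
v 1.839 1.212 -1.877
v 2.642 0.924 -2.174
v 3.117 0.635 -1.461
v 1.403 0.505 -1.519
v 1.878 0.216 -0.806
v -3.671 -0.024 3.347
v -2.753 0.049 3.218
v -2.551 -0.643 4.264
v -3.469 -0.716 4.393
v -2.893 0.457 3.515
v -2.691 -0.235 4.561
v -3.28 0.712 3.759
v -3.078 0.021 4.805
v -3.791 0.734 3.872
v -3.59 0.042 4.918
v -4.264 0.515 3.818
v -4.063 -0.177 4.864
v -4.549 0.125 3.615
v -4.347 -0.567 4.661
v -4.555 -0.313 3.327
v -4.353 -1.004 4.372
v -4.28 -0.659 3.045
v -4.078 -1.35 4.091
v -3.812 -0.803 2.859
v -3.61 -1.495 3.905
v -3.299 -0.7 2.828
v -3.097 -1.392 3.874
v -2.904 -0.383 2.962
v -2.702 -1.075 4.008
f 2 4 1
f 5 2 1
f 1 4 3
f 3 5 1
f 2 8 4
f 6 2 5
f 6 8 2
f 4 8 3
f 7 5 3
f 3 8 7
f 7 6 5
f 8 6 7
f 9 20 14
f 9 14 10
f 9 10 16
f 9 16 19
f 9 19 20
f 10 14 18
f 14 20 13
f 20 19 11
f 19 16 15
f 16 10 17
f 12 18 13
f 12 13 11
f 12 11 15
f 12 15 17
f 12 17 18
f 13 18 14
f 11 13 20
f 15 11 19
f 17 15 16
f 18 17 10
f 22 21 25
f 22 25 23
f 23 25 26
f 23 26 24
f 25 21 27
f 25 27 26
f 26 27 28
f 26 28 24
f 27 21 29
f 27 29 28
f 28 29 30
f 28 30 24
f 29 21 31
f 29 31 30
f 30 31 32
f 30 32 24
f 31 21 33
f 31 33 32
f 32 33 34
f 32 34 24
f 33 21 35
f 33 35 34
f 34 35 36
f 34 36 24
f 35 21 37
f 35 37 36
f 36 37 38
f 36 38 24
f 37 21 39
f 37 39 38
f 38 39 40
f 38 40 24
f 39 21 41
f 39 41 40
f 40 41 42
f 40 42 24
f 41 21 43
f 41 43 42
f 42 43 44
f 42 44 24
f 43 21 22
f 43 22 44
f 44 22 23
f 44 23 24



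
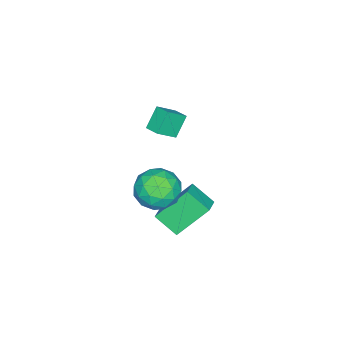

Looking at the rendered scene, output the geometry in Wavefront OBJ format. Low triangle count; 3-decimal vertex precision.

v -2.035 -3.456 -2.724
v -2.82 -3.355 -1.769
v -1.735 -2.723 -2.554
v -2.52 -2.622 -1.599
v -1.22 -3.958 -2.001
v -2.005 -3.857 -1.046
v -0.92 -3.225 -1.831
v -1.705 -3.124 -0.876
v 2.616 -1.081 -3.142
v 1.707 -0.026 -1.692
v 2.628 -0.026 -3.902
v 1.719 1.028 -2.452
v 3.561 -0.808 -2.748
v 2.652 0.246 -1.298
v 3.573 0.246 -3.508
v 2.664 1.301 -2.058
v 2.659 -0.045 -0.771
v 3.712 0.214 -0.905
v 3.048 -1.754 -1.015
v 4.101 -1.495 -1.149
v 3.634 -1.391 -0.166
v 3.393 -0.335 -0.015
v 3.367 -1.205 -1.905
v 3.126 -0.149 -1.754
v 4.15 -0.503 -1.606
v 4.315 -0.618 -0.531
v 2.445 -0.922 -1.389
v 2.61 -1.037 -0.314
v 3.151 0.234 -0.817
v 3.609 -1.774 -1.103
v 3.334 -1.714 -0.525
v 3.953 -1.561 -0.604
v 2.964 -0.088 -0.294
v 3.583 0.064 -0.373
v 3.537 -0.88 0.062
v 3.177 -1.604 -1.547
v 3.796 -1.452 -1.626
v 2.807 0.021 -1.316
v 3.426 0.174 -1.395
v 3.223 -0.66 -1.982
v 4.028 -0.035 -1.308
v 4.257 -1.039 -1.451
v 3.825 -0.868 -1.895
v 3.683 -0.248 -1.807
v 4.125 -0.102 -0.676
v 4.354 -1.107 -0.819
v 4.079 -1.046 -0.241
v 3.938 -0.425 -0.153
v 4.382 -0.524 -1.088
v 2.406 -0.433 -1.101
v 2.635 -1.438 -1.244
v 2.822 -1.115 -1.767
v 2.681 -0.494 -1.679
v 2.503 -0.501 -0.469
v 2.732 -1.505 -0.612
v 3.077 -1.292 -0.113
v 2.935 -0.672 -0.025
v 2.378 -1.016 -0.832
f 2 4 1
f 5 2 1
f 1 4 3
f 3 5 1
f 2 8 4
f 6 2 5
f 6 8 2
f 4 8 3
f 7 5 3
f 3 8 7
f 7 6 5
f 8 6 7
f 10 12 9
f 13 10 9
f 9 12 11
f 11 13 9
f 10 16 12
f 14 10 13
f 14 16 10
f 12 16 11
f 15 13 11
f 11 16 15
f 15 14 13
f 16 14 15
f 17 54 33
f 54 28 57
f 33 57 22
f 54 57 33
f 17 33 29
f 33 22 34
f 29 34 18
f 33 34 29
f 17 29 38
f 29 18 39
f 38 39 24
f 29 39 38
f 17 38 50
f 38 24 53
f 50 53 27
f 38 53 50
f 17 50 54
f 50 27 58
f 54 58 28
f 50 58 54
f 18 34 45
f 34 22 48
f 45 48 26
f 34 48 45
f 22 57 35
f 57 28 56
f 35 56 21
f 57 56 35
f 28 58 55
f 58 27 51
f 55 51 19
f 58 51 55
f 27 53 52
f 53 24 40
f 52 40 23
f 53 40 52
f 24 39 44
f 39 18 41
f 44 41 25
f 39 41 44
f 20 46 32
f 46 26 47
f 32 47 21
f 46 47 32
f 20 32 30
f 32 21 31
f 30 31 19
f 32 31 30
f 20 30 37
f 30 19 36
f 37 36 23
f 30 36 37
f 20 37 42
f 37 23 43
f 42 43 25
f 37 43 42
f 20 42 46
f 42 25 49
f 46 49 26
f 42 49 46
f 21 47 35
f 47 26 48
f 35 48 22
f 47 48 35
f 19 31 55
f 31 21 56
f 55 56 28
f 31 56 55
f 23 36 52
f 36 19 51
f 52 51 27
f 36 51 52
f 25 43 44
f 43 23 40
f 44 40 24
f 43 40 44
f 26 49 45
f 49 25 41
f 45 41 18
f 49 41 45



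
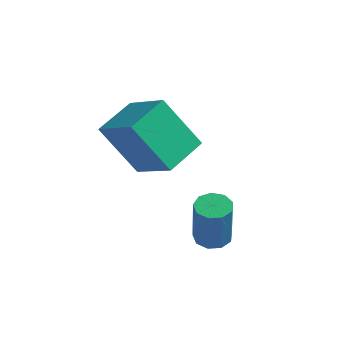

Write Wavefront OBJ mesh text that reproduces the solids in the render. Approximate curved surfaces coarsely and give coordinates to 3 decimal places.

v -1.822 0.897 -2.405
v -2.853 0.458 -0.749
v -1.69 2.29 -1.954
v -2.722 1.85 -0.298
v -0.398 0.51 -1.622
v -1.43 0.07 0.034
v -0.267 1.902 -1.171
v -1.298 1.463 0.485
v 1.063 0.441 -3.774
v 1.433 0.859 -3.733
v 1.708 0.457 -2.125
v 1.337 0.039 -2.166
v 1.083 0.985 -3.641
v 1.357 0.582 -2.033
v 0.723 0.856 -3.612
v 0.998 0.454 -2.004
v 0.522 0.533 -3.659
v 0.797 0.131 -2.051
v 0.575 0.167 -3.759
v 0.849 -0.235 -2.151
v 0.855 -0.071 -3.867
v 1.13 -0.473 -2.259
v 1.233 -0.069 -3.931
v 1.507 -0.471 -2.323
v 1.531 0.171 -3.921
v 1.805 -0.231 -2.314
v 1.61 0.538 -3.843
v 1.884 0.136 -2.235
f 2 4 1
f 5 2 1
f 1 4 3
f 3 5 1
f 2 8 4
f 6 2 5
f 6 8 2
f 4 8 3
f 7 5 3
f 3 8 7
f 7 6 5
f 8 6 7
f 10 9 13
f 10 13 11
f 11 13 14
f 11 14 12
f 13 9 15
f 13 15 14
f 14 15 16
f 14 16 12
f 15 9 17
f 15 17 16
f 16 17 18
f 16 18 12
f 17 9 19
f 17 19 18
f 18 19 20
f 18 20 12
f 19 9 21
f 19 21 20
f 20 21 22
f 20 22 12
f 21 9 23
f 21 23 22
f 22 23 24
f 22 24 12
f 23 9 25
f 23 25 24
f 24 25 26
f 24 26 12
f 25 9 27
f 25 27 26
f 26 27 28
f 26 28 12
f 27 9 10
f 27 10 28
f 28 10 11
f 28 11 12



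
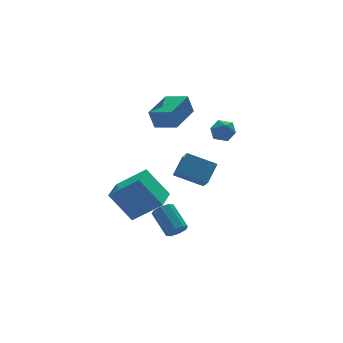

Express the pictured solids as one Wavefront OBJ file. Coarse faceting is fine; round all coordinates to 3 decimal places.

v -4.659 -1.884 -1.562
v -5.53 -1.006 -0.002
v -3.579 -0.517 -1.729
v -4.45 0.361 -0.169
v -3.39 -2.741 -0.371
v -4.261 -1.863 1.189
v -2.31 -1.374 -0.538
v -3.181 -0.496 1.022
v -2.141 -1.844 -3.059
v -1.557 -1.687 -3.196
v -1.695 -0.339 -2.237
v -2.279 -0.496 -2.101
v -1.871 -1.503 -3.501
v -2.008 -0.155 -2.542
v -2.343 -1.518 -3.547
v -2.48 -0.17 -2.588
v -2.697 -1.724 -3.308
v -2.834 -0.376 -2.349
v -2.725 -2.001 -2.923
v -2.863 -0.653 -1.964
v -2.412 -2.185 -2.618
v -2.549 -0.837 -1.659
v -1.94 -2.17 -2.572
v -2.077 -0.822 -1.613
v -1.586 -1.964 -2.811
v -1.723 -0.616 -1.852
v 1.915 2.246 1.543
v 2.686 2.29 1.635
v 1.994 0.99 1.485
v 2.765 1.034 1.577
v 2.291 1.219 2.167
v 2.243 1.995 2.202
v 2.437 1.285 0.918
v 2.389 2.061 0.953
v 3.009 1.696 1.249
v 2.919 1.655 2.021
v 1.761 1.625 1.099
v 1.671 1.584 1.871
v -1.764 1.419 2.839
v -2.056 1.529 3.936
v -0.187 2.611 3.14
v -0.479 2.721 4.236
v -1.021 0.359 3.144
v -1.313 0.469 4.24
v 0.556 1.551 3.444
v 0.264 1.661 4.541
v -1.839 -0.793 0.424
v -1.961 -1.518 1.072
v -0.991 -0.193 1.255
v -1.113 -0.919 1.903
v -0.547 -1.641 -0.283
v -0.669 -2.367 0.365
v 0.301 -1.042 0.548
v 0.179 -1.767 1.196
f 2 4 1
f 5 2 1
f 1 4 3
f 3 5 1
f 2 8 4
f 6 2 5
f 6 8 2
f 4 8 3
f 7 5 3
f 3 8 7
f 7 6 5
f 8 6 7
f 10 9 13
f 10 13 11
f 11 13 14
f 11 14 12
f 13 9 15
f 13 15 14
f 14 15 16
f 14 16 12
f 15 9 17
f 15 17 16
f 16 17 18
f 16 18 12
f 17 9 19
f 17 19 18
f 18 19 20
f 18 20 12
f 19 9 21
f 19 21 20
f 20 21 22
f 20 22 12
f 21 9 23
f 21 23 22
f 22 23 24
f 22 24 12
f 23 9 25
f 23 25 24
f 24 25 26
f 24 26 12
f 25 9 10
f 25 10 26
f 26 10 11
f 26 11 12
f 27 38 32
f 27 32 28
f 27 28 34
f 27 34 37
f 27 37 38
f 28 32 36
f 32 38 31
f 38 37 29
f 37 34 33
f 34 28 35
f 30 36 31
f 30 31 29
f 30 29 33
f 30 33 35
f 30 35 36
f 31 36 32
f 29 31 38
f 33 29 37
f 35 33 34
f 36 35 28
f 40 42 39
f 43 40 39
f 39 42 41
f 41 43 39
f 40 46 42
f 44 40 43
f 44 46 40
f 42 46 41
f 45 43 41
f 41 46 45
f 45 44 43
f 46 44 45
f 48 50 47
f 51 48 47
f 47 50 49
f 49 51 47
f 48 54 50
f 52 48 51
f 52 54 48
f 50 54 49
f 53 51 49
f 49 54 53
f 53 52 51
f 54 52 53



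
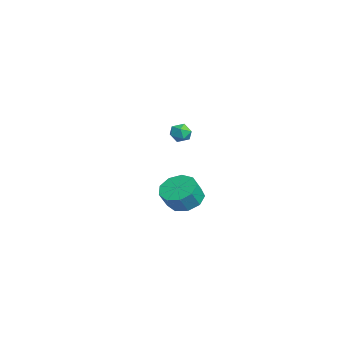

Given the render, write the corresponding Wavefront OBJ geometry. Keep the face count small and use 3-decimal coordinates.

v 3.487 2.144 -1.865
v 4.02 1.565 -2.398
v 4.445 1.118 -1.488
v 3.913 1.696 -0.955
v 4.342 2.116 -2.278
v 4.768 1.669 -1.368
v 4.265 2.68 -1.965
v 4.69 2.233 -1.054
v 3.824 2.993 -1.605
v 4.249 2.546 -0.694
v 3.225 2.909 -1.366
v 3.65 2.461 -0.456
v 2.749 2.466 -1.362
v 3.174 2.019 -0.451
v 2.619 1.873 -1.592
v 3.044 1.425 -0.682
v 2.895 1.406 -1.951
v 3.32 0.959 -1.04
v 3.448 1.285 -2.269
v 3.873 0.837 -1.359
v -2.981 3.416 0.058
v -2.556 3.327 -0.414
v -2.764 2.473 0.434
v -2.339 2.384 -0.038
v -2.22 2.813 0.423
v -2.354 3.396 0.191
v -2.966 2.404 -0.171
v -3.1 2.987 -0.403
v -2.546 2.701 -0.555
v -2.085 2.954 -0.188
v -3.235 2.846 0.208
v -2.774 3.099 0.575
f 2 1 5
f 2 5 3
f 3 5 6
f 3 6 4
f 5 1 7
f 5 7 6
f 6 7 8
f 6 8 4
f 7 1 9
f 7 9 8
f 8 9 10
f 8 10 4
f 9 1 11
f 9 11 10
f 10 11 12
f 10 12 4
f 11 1 13
f 11 13 12
f 12 13 14
f 12 14 4
f 13 1 15
f 13 15 14
f 14 15 16
f 14 16 4
f 15 1 17
f 15 17 16
f 16 17 18
f 16 18 4
f 17 1 19
f 17 19 18
f 18 19 20
f 18 20 4
f 19 1 2
f 19 2 20
f 20 2 3
f 20 3 4
f 21 32 26
f 21 26 22
f 21 22 28
f 21 28 31
f 21 31 32
f 22 26 30
f 26 32 25
f 32 31 23
f 31 28 27
f 28 22 29
f 24 30 25
f 24 25 23
f 24 23 27
f 24 27 29
f 24 29 30
f 25 30 26
f 23 25 32
f 27 23 31
f 29 27 28
f 30 29 22



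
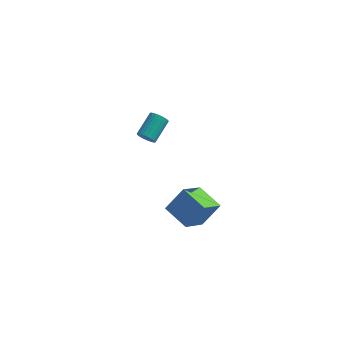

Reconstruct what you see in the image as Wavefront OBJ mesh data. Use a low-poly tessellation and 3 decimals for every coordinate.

v -0.356 -4.281 -2.636
v 0.505 -3.533 -1.375
v 0.231 -2.731 -3.957
v 1.092 -1.983 -2.697
v 1.048 -5.177 -3.063
v 1.909 -4.429 -1.803
v 1.635 -3.627 -4.385
v 2.496 -2.879 -3.124
v -3.313 2.737 -3.845
v -2.828 2.804 -4.24
v -2.381 4.23 -3.451
v -2.867 4.163 -3.055
v -3.004 2.926 -4.36
v -2.558 4.352 -3.571
v -3.228 3.019 -4.402
v -2.782 4.445 -3.612
v -3.465 3.069 -4.358
v -3.018 4.495 -3.569
v -3.678 3.068 -4.237
v -3.232 4.494 -3.447
v -3.836 3.018 -4.056
v -3.39 4.444 -3.266
v -3.915 2.924 -3.842
v -3.468 4.35 -3.053
v -3.902 2.802 -3.629
v -3.455 4.228 -2.84
v -3.799 2.67 -3.449
v -3.352 4.096 -2.66
v -3.622 2.548 -3.329
v -3.176 3.974 -2.54
v -3.398 2.455 -3.288
v -2.952 3.881 -2.498
v -3.162 2.405 -3.331
v -2.715 3.831 -2.542
v -2.948 2.406 -3.453
v -2.502 3.832 -2.663
v -2.79 2.456 -3.634
v -2.344 3.882 -2.844
v -2.712 2.55 -3.847
v -2.265 3.976 -3.058
v -2.725 2.672 -4.06
v -2.278 4.098 -3.271
f 2 4 1
f 5 2 1
f 1 4 3
f 3 5 1
f 2 8 4
f 6 2 5
f 6 8 2
f 4 8 3
f 7 5 3
f 3 8 7
f 7 6 5
f 8 6 7
f 10 9 13
f 10 13 11
f 11 13 14
f 11 14 12
f 13 9 15
f 13 15 14
f 14 15 16
f 14 16 12
f 15 9 17
f 15 17 16
f 16 17 18
f 16 18 12
f 17 9 19
f 17 19 18
f 18 19 20
f 18 20 12
f 19 9 21
f 19 21 20
f 20 21 22
f 20 22 12
f 21 9 23
f 21 23 22
f 22 23 24
f 22 24 12
f 23 9 25
f 23 25 24
f 24 25 26
f 24 26 12
f 25 9 27
f 25 27 26
f 26 27 28
f 26 28 12
f 27 9 29
f 27 29 28
f 28 29 30
f 28 30 12
f 29 9 31
f 29 31 30
f 30 31 32
f 30 32 12
f 31 9 33
f 31 33 32
f 32 33 34
f 32 34 12
f 33 9 35
f 33 35 34
f 34 35 36
f 34 36 12
f 35 9 37
f 35 37 36
f 36 37 38
f 36 38 12
f 37 9 39
f 37 39 38
f 38 39 40
f 38 40 12
f 39 9 41
f 39 41 40
f 40 41 42
f 40 42 12
f 41 9 10
f 41 10 42
f 42 10 11
f 42 11 12



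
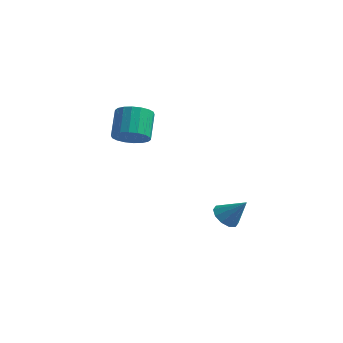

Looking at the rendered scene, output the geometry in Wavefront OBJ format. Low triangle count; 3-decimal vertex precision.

v -2.017 -1.955 1.238
v -1.222 -1.756 1.372
v -1.629 -0.806 2.376
v -2.423 -1.005 2.242
v -1.323 -1.519 1.107
v -1.729 -0.57 2.111
v -1.561 -1.369 0.868
v -1.967 -0.419 1.872
v -1.889 -1.334 0.703
v -2.295 -0.384 1.706
v -2.242 -1.422 0.643
v -2.649 -0.473 1.646
v -2.551 -1.616 0.701
v -2.958 -0.667 1.705
v -2.755 -1.877 0.866
v -3.161 -0.928 1.869
v -2.811 -2.154 1.104
v -3.218 -1.204 2.108
v -2.711 -2.39 1.369
v -3.117 -1.441 2.373
v -2.473 -2.541 1.608
v -2.879 -1.591 2.612
v -2.145 -2.576 1.774
v -2.551 -1.626 2.777
v -1.791 -2.487 1.834
v -2.198 -1.538 2.837
v -1.482 -2.293 1.775
v -1.889 -1.344 2.779
v -1.279 -2.032 1.611
v -1.685 -1.083 2.614
v 1.127 0.502 -3.71
v 1.553 0.836 -4.153
v 2.013 0.698 -2.71
v 1.288 1.129 -3.976
v 0.962 1.182 -3.697
v 0.698 0.975 -3.423
v 0.599 0.587 -3.258
v 0.701 0.167 -3.266
v 0.966 -0.126 -3.444
v 1.293 -0.178 -3.722
v 1.556 0.028 -3.997
v 1.655 0.416 -4.161
f 2 1 5
f 2 5 3
f 3 5 6
f 3 6 4
f 5 1 7
f 5 7 6
f 6 7 8
f 6 8 4
f 7 1 9
f 7 9 8
f 8 9 10
f 8 10 4
f 9 1 11
f 9 11 10
f 10 11 12
f 10 12 4
f 11 1 13
f 11 13 12
f 12 13 14
f 12 14 4
f 13 1 15
f 13 15 14
f 14 15 16
f 14 16 4
f 15 1 17
f 15 17 16
f 16 17 18
f 16 18 4
f 17 1 19
f 17 19 18
f 18 19 20
f 18 20 4
f 19 1 21
f 19 21 20
f 20 21 22
f 20 22 4
f 21 1 23
f 21 23 22
f 22 23 24
f 22 24 4
f 23 1 25
f 23 25 24
f 24 25 26
f 24 26 4
f 25 1 27
f 25 27 26
f 26 27 28
f 26 28 4
f 27 1 29
f 27 29 28
f 28 29 30
f 28 30 4
f 29 1 2
f 29 2 30
f 30 2 3
f 30 3 4
f 32 31 34
f 32 34 33
f 34 31 35
f 34 35 33
f 35 31 36
f 35 36 33
f 36 31 37
f 36 37 33
f 37 31 38
f 37 38 33
f 38 31 39
f 38 39 33
f 39 31 40
f 39 40 33
f 40 31 41
f 40 41 33
f 41 31 42
f 41 42 33
f 42 31 32
f 42 32 33



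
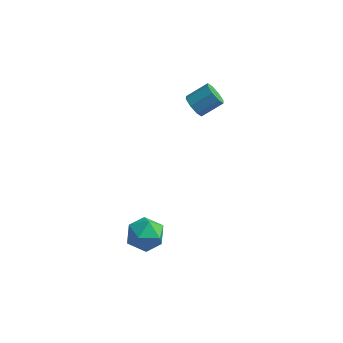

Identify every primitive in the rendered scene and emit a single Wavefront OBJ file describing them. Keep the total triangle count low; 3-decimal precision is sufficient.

v -1.991 3.436 2.899
v -1.409 3.078 2.543
v -0.447 3.867 3.326
v -1.029 4.224 3.681
v -1.58 3.567 2.261
v -0.617 4.355 3.044
v -1.992 3.978 2.352
v -1.029 4.767 3.135
v -2.403 4.072 2.764
v -1.44 4.861 3.546
v -2.573 3.793 3.254
v -1.611 4.582 4.037
v -2.403 3.305 3.536
v -1.44 4.093 4.319
v -1.991 2.893 3.445
v -1.028 3.682 4.228
v -1.58 2.799 3.034
v -0.617 3.588 3.816
v -3.108 -1.147 -3.243
v -1.949 -1.288 -3.392
v -3.411 -2.892 -3.948
v -2.252 -3.033 -4.097
v -2.705 -2.995 -3.011
v -2.518 -1.917 -2.575
v -2.842 -2.263 -4.765
v -2.655 -1.185 -4.329
v -1.784 -1.978 -4.333
v -1.7 -2.43 -3.249
v -3.66 -1.75 -4.091
v -3.576 -2.202 -3.007
f 2 1 5
f 2 5 3
f 3 5 6
f 3 6 4
f 5 1 7
f 5 7 6
f 6 7 8
f 6 8 4
f 7 1 9
f 7 9 8
f 8 9 10
f 8 10 4
f 9 1 11
f 9 11 10
f 10 11 12
f 10 12 4
f 11 1 13
f 11 13 12
f 12 13 14
f 12 14 4
f 13 1 15
f 13 15 14
f 14 15 16
f 14 16 4
f 15 1 17
f 15 17 16
f 16 17 18
f 16 18 4
f 17 1 2
f 17 2 18
f 18 2 3
f 18 3 4
f 19 30 24
f 19 24 20
f 19 20 26
f 19 26 29
f 19 29 30
f 20 24 28
f 24 30 23
f 30 29 21
f 29 26 25
f 26 20 27
f 22 28 23
f 22 23 21
f 22 21 25
f 22 25 27
f 22 27 28
f 23 28 24
f 21 23 30
f 25 21 29
f 27 25 26
f 28 27 20



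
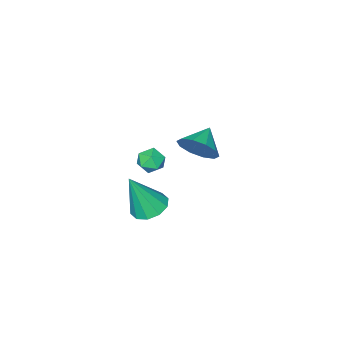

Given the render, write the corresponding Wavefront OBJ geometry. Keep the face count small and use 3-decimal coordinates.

v 2.108 3.878 1.54
v 2.777 3.496 1.206
v 2.832 3.502 3.42
v 2.891 3.999 1.262
v 2.706 4.456 1.425
v 2.292 4.692 1.631
v 1.808 4.617 1.803
v 1.438 4.259 1.874
v 1.324 3.756 1.817
v 1.51 3.299 1.655
v 1.924 3.063 1.448
v 2.408 3.138 1.277
v 0.154 1.792 2.246
v 0.57 1.609 1.736
v -0.71 1.391 1.684
v -0.294 1.208 1.174
v -0.263 0.883 1.774
v 0.271 1.13 2.122
v -0.411 1.87 1.298
v 0.123 2.117 1.646
v 0.221 1.657 1.151
v 0.313 1.047 1.444
v -0.453 1.953 1.976
v -0.361 1.343 2.269
v -2.918 1.253 0.758
v -2.368 0.813 1.453
v -3.982 0.847 1.342
v -2.484 1.384 1.638
v -2.767 1.906 1.486
v -3.106 2.178 1.057
v -3.374 2.097 0.513
v -3.468 1.693 0.062
v -3.352 1.122 -0.123
v -3.07 0.6 0.029
v -2.73 0.328 0.459
v -2.462 0.409 1.003
f 2 1 4
f 2 4 3
f 4 1 5
f 4 5 3
f 5 1 6
f 5 6 3
f 6 1 7
f 6 7 3
f 7 1 8
f 7 8 3
f 8 1 9
f 8 9 3
f 9 1 10
f 9 10 3
f 10 1 11
f 10 11 3
f 11 1 12
f 11 12 3
f 12 1 2
f 12 2 3
f 13 24 18
f 13 18 14
f 13 14 20
f 13 20 23
f 13 23 24
f 14 18 22
f 18 24 17
f 24 23 15
f 23 20 19
f 20 14 21
f 16 22 17
f 16 17 15
f 16 15 19
f 16 19 21
f 16 21 22
f 17 22 18
f 15 17 24
f 19 15 23
f 21 19 20
f 22 21 14
f 26 25 28
f 26 28 27
f 28 25 29
f 28 29 27
f 29 25 30
f 29 30 27
f 30 25 31
f 30 31 27
f 31 25 32
f 31 32 27
f 32 25 33
f 32 33 27
f 33 25 34
f 33 34 27
f 34 25 35
f 34 35 27
f 35 25 36
f 35 36 27
f 36 25 26
f 36 26 27



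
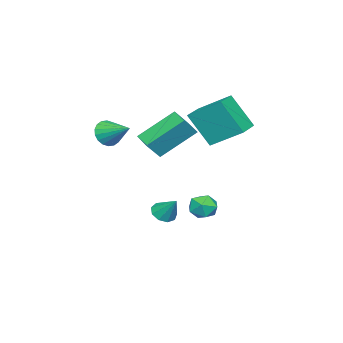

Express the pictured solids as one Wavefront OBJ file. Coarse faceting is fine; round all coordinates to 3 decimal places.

v -4.287 2.368 1.35
v -4.145 1.288 3.039
v -4.457 3.948 2.375
v -4.314 2.867 4.064
v -3.026 2.513 1.336
v -2.883 1.432 3.025
v -3.195 4.092 2.361
v -3.053 3.012 4.05
v 0.024 1.937 -1.803
v 0.607 2.009 -2.031
v 0.296 2.723 -0.857
v 0.344 2.305 -2.201
v -0.068 2.429 -2.186
v -0.438 2.322 -1.991
v -0.591 2.035 -1.708
v -0.457 1.702 -1.47
v -0.098 1.479 -1.387
v 0.318 1.47 -1.499
v 0.597 1.679 -1.753
v 0.872 -0.353 2.77
v 1.184 -0.696 3.333
v 1.188 0.953 3.39
v 1.431 -0.658 3.126
v 1.567 -0.559 2.849
v 1.566 -0.419 2.555
v 1.427 -0.267 2.304
v 1.178 -0.131 2.146
v 0.869 -0.039 2.111
v 0.559 -0.01 2.206
v 0.312 -0.048 2.414
v 0.176 -0.147 2.691
v 0.177 -0.286 2.985
v 0.316 -0.439 3.235
v 0.565 -0.575 3.394
v 0.875 -0.667 3.429
v -3.165 2.827 -2.44
v -2.59 2.355 -2.213
v -3.77 1.845 -2.947
v -3.195 1.373 -2.72
v -3.664 1.698 -2.19
v -3.29 2.304 -1.877
v -3.07 1.896 -3.283
v -2.696 2.502 -2.97
v -2.531 1.779 -2.734
v -2.898 1.657 -2.059
v -3.462 2.543 -3.101
v -3.829 2.421 -2.426
v -1.608 2.196 3.084
v -0.895 1.941 3.923
v -1.041 2.997 2.847
v -0.328 2.742 3.685
v -0.472 0.998 1.755
v 0.241 0.743 2.593
v 0.095 1.799 1.517
v 0.808 1.544 2.356
f 2 4 1
f 5 2 1
f 1 4 3
f 3 5 1
f 2 8 4
f 6 2 5
f 6 8 2
f 4 8 3
f 7 5 3
f 3 8 7
f 7 6 5
f 8 6 7
f 10 9 12
f 10 12 11
f 12 9 13
f 12 13 11
f 13 9 14
f 13 14 11
f 14 9 15
f 14 15 11
f 15 9 16
f 15 16 11
f 16 9 17
f 16 17 11
f 17 9 18
f 17 18 11
f 18 9 19
f 18 19 11
f 19 9 10
f 19 10 11
f 21 20 23
f 21 23 22
f 23 20 24
f 23 24 22
f 24 20 25
f 24 25 22
f 25 20 26
f 25 26 22
f 26 20 27
f 26 27 22
f 27 20 28
f 27 28 22
f 28 20 29
f 28 29 22
f 29 20 30
f 29 30 22
f 30 20 31
f 30 31 22
f 31 20 32
f 31 32 22
f 32 20 33
f 32 33 22
f 33 20 34
f 33 34 22
f 34 20 35
f 34 35 22
f 35 20 21
f 35 21 22
f 36 47 41
f 36 41 37
f 36 37 43
f 36 43 46
f 36 46 47
f 37 41 45
f 41 47 40
f 47 46 38
f 46 43 42
f 43 37 44
f 39 45 40
f 39 40 38
f 39 38 42
f 39 42 44
f 39 44 45
f 40 45 41
f 38 40 47
f 42 38 46
f 44 42 43
f 45 44 37
f 49 51 48
f 52 49 48
f 48 51 50
f 50 52 48
f 49 55 51
f 53 49 52
f 53 55 49
f 51 55 50
f 54 52 50
f 50 55 54
f 54 53 52
f 55 53 54



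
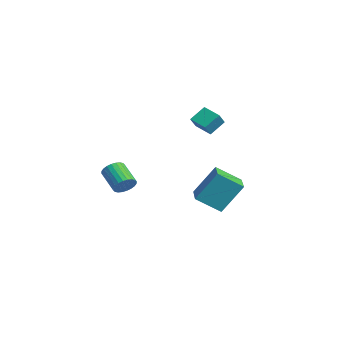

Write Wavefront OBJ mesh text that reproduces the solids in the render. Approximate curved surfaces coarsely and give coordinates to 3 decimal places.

v -3.62 0.777 0.623
v -3.729 1.577 1.278
v -2.708 1.148 0.32
v -2.817 1.948 0.976
v -3.203 0.292 1.284
v -3.312 1.092 1.94
v -2.291 0.663 0.982
v -2.4 1.463 1.637
v -4.221 2.368 -5.267
v -4.777 1.19 -4.39
v -3.962 3.46 -3.636
v -4.517 2.282 -2.759
v -2.823 1.818 -5.121
v -3.378 0.64 -4.244
v -2.563 2.91 -3.49
v -3.119 1.732 -2.613
v -1.327 -3.913 -1.77
v -1.057 -3.669 -1.28
v -2.204 -3.802 -0.581
v -2.473 -4.047 -1.07
v -1.144 -3.475 -1.387
v -2.291 -3.608 -0.687
v -1.26 -3.347 -1.552
v -2.406 -3.481 -0.852
v -1.385 -3.306 -1.75
v -2.532 -3.44 -1.05
v -1.502 -3.358 -1.951
v -2.649 -3.491 -1.251
v -1.592 -3.493 -2.124
v -2.739 -3.627 -1.425
v -1.641 -3.693 -2.244
v -2.788 -3.827 -1.544
v -1.643 -3.926 -2.291
v -2.79 -4.06 -1.592
v -1.596 -4.158 -2.259
v -2.743 -4.291 -1.56
v -1.509 -4.352 -2.153
v -2.656 -4.485 -1.453
v -1.394 -4.479 -1.988
v -2.54 -4.613 -1.288
v -1.268 -4.52 -1.79
v -2.415 -4.654 -1.09
v -1.151 -4.469 -1.589
v -2.298 -4.602 -0.889
v -1.061 -4.333 -1.415
v -2.208 -4.467 -0.716
v -1.012 -4.133 -1.296
v -2.159 -4.267 -0.596
v -1.01 -3.9 -1.248
v -2.157 -4.034 -0.549
f 2 4 1
f 5 2 1
f 1 4 3
f 3 5 1
f 2 8 4
f 6 2 5
f 6 8 2
f 4 8 3
f 7 5 3
f 3 8 7
f 7 6 5
f 8 6 7
f 10 12 9
f 13 10 9
f 9 12 11
f 11 13 9
f 10 16 12
f 14 10 13
f 14 16 10
f 12 16 11
f 15 13 11
f 11 16 15
f 15 14 13
f 16 14 15
f 18 17 21
f 18 21 19
f 19 21 22
f 19 22 20
f 21 17 23
f 21 23 22
f 22 23 24
f 22 24 20
f 23 17 25
f 23 25 24
f 24 25 26
f 24 26 20
f 25 17 27
f 25 27 26
f 26 27 28
f 26 28 20
f 27 17 29
f 27 29 28
f 28 29 30
f 28 30 20
f 29 17 31
f 29 31 30
f 30 31 32
f 30 32 20
f 31 17 33
f 31 33 32
f 32 33 34
f 32 34 20
f 33 17 35
f 33 35 34
f 34 35 36
f 34 36 20
f 35 17 37
f 35 37 36
f 36 37 38
f 36 38 20
f 37 17 39
f 37 39 38
f 38 39 40
f 38 40 20
f 39 17 41
f 39 41 40
f 40 41 42
f 40 42 20
f 41 17 43
f 41 43 42
f 42 43 44
f 42 44 20
f 43 17 45
f 43 45 44
f 44 45 46
f 44 46 20
f 45 17 47
f 45 47 46
f 46 47 48
f 46 48 20
f 47 17 49
f 47 49 48
f 48 49 50
f 48 50 20
f 49 17 18
f 49 18 50
f 50 18 19
f 50 19 20



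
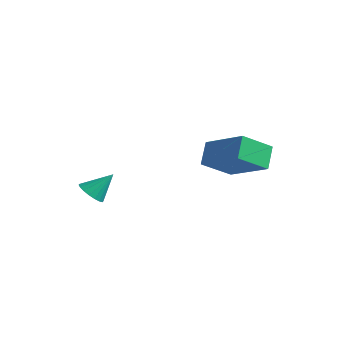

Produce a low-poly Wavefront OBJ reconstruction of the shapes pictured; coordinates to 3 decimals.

v -3.75 -3.322 -3.153
v -3.249 -3.208 -3.482
v -3.35 -2.578 -2.287
v -3.421 -3.017 -3.567
v -3.659 -2.885 -3.57
v -3.915 -2.84 -3.49
v -4.138 -2.89 -3.344
v -4.284 -3.026 -3.16
v -4.325 -3.22 -2.975
v -4.252 -3.435 -2.825
v -4.079 -3.626 -2.74
v -3.842 -3.758 -2.737
v -3.586 -3.803 -2.817
v -3.363 -3.753 -2.963
v -3.217 -3.617 -3.147
v -3.176 -3.423 -3.332
v -1.463 1.627 -3.025
v -1.825 0.412 -2.204
v -1.891 2.29 -2.23
v -2.253 1.075 -1.41
v 0.393 1.705 -2.09
v 0.031 0.49 -1.27
v -0.035 2.368 -1.296
v -0.397 1.153 -0.475
f 2 1 4
f 2 4 3
f 4 1 5
f 4 5 3
f 5 1 6
f 5 6 3
f 6 1 7
f 6 7 3
f 7 1 8
f 7 8 3
f 8 1 9
f 8 9 3
f 9 1 10
f 9 10 3
f 10 1 11
f 10 11 3
f 11 1 12
f 11 12 3
f 12 1 13
f 12 13 3
f 13 1 14
f 13 14 3
f 14 1 15
f 14 15 3
f 15 1 16
f 15 16 3
f 16 1 2
f 16 2 3
f 18 20 17
f 21 18 17
f 17 20 19
f 19 21 17
f 18 24 20
f 22 18 21
f 22 24 18
f 20 24 19
f 23 21 19
f 19 24 23
f 23 22 21
f 24 22 23



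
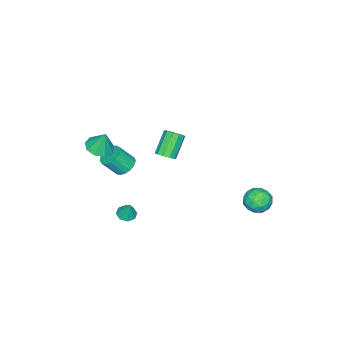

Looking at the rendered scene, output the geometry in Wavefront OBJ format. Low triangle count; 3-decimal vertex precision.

v -2.368 -1.514 -1.46
v -1.953 -1.364 -1.084
v -2.956 -1.435 0.055
v -3.372 -1.586 -0.32
v -2.109 -1.064 -1.203
v -3.112 -1.135 -0.064
v -2.364 -0.936 -1.42
v -3.368 -1.007 -0.28
v -2.621 -1.029 -1.652
v -3.624 -1.1 -0.512
v -2.781 -1.307 -1.811
v -3.785 -1.379 -0.671
v -2.784 -1.665 -1.835
v -3.787 -1.736 -0.696
v -2.628 -1.965 -1.716
v -3.631 -2.036 -0.577
v -2.372 -2.093 -1.5
v -3.376 -2.164 -0.36
v -2.116 -2 -1.268
v -3.119 -2.071 -0.128
v -1.955 -1.721 -1.109
v -2.959 -1.793 0.031
v -0.187 -2.524 -1.133
v 0.154 -2.927 -1.562
v 0.647 -3.518 -0.616
v 0.307 -3.116 -0.187
v 0.357 -2.677 -1.512
v 0.85 -3.269 -0.566
v 0.435 -2.393 -1.375
v 0.928 -2.984 -0.428
v 0.371 -2.138 -1.182
v 0.864 -2.73 -0.236
v 0.179 -1.972 -0.979
v 0.672 -2.564 -0.032
v -0.097 -1.933 -0.81
v 0.396 -2.524 0.136
v -0.393 -2.029 -0.716
v 0.1 -2.62 0.23
v -0.642 -2.238 -0.717
v -0.149 -2.83 0.229
v -0.787 -2.513 -0.814
v -0.294 -3.105 0.133
v -0.794 -2.791 -0.983
v -0.301 -3.382 -0.037
v -0.662 -3.007 -1.188
v -0.169 -3.599 -0.241
v -0.421 -3.113 -1.379
v 0.072 -3.705 -0.433
v -0.126 -3.084 -1.514
v 0.367 -3.676 -0.568
v 2.485 -2.179 2.467
v 3.202 -1.98 2.375
v 2.515 -1.761 3.613
v 2.894 -1.592 2.242
v 2.394 -1.479 2.214
v 1.937 -1.694 2.304
v 1.736 -2.136 2.471
v 1.886 -2.598 2.636
v 2.315 -2.864 2.722
v 2.825 -2.81 2.689
v 3.175 -2.461 2.552
v -3.055 4.274 -2.111
v -2.398 4.643 -2.435
v -2.842 3.217 -2.885
v -2.185 3.586 -3.209
v -2.171 3.336 -2.428
v -2.303 3.989 -1.95
v -2.937 3.871 -3.37
v -3.069 4.524 -2.892
v -2.325 4.394 -3.213
v -1.852 4.063 -2.631
v -3.388 3.797 -2.689
v -2.915 3.466 -2.107
v -2.745 4.551 -2.206
v -2.495 3.309 -3.114
v -2.487 3.161 -2.655
v -2.101 3.378 -2.846
v -2.689 4.167 -1.92
v -2.303 4.384 -2.11
v -2.17 3.615 -2.106
v -2.937 3.476 -3.21
v -2.551 3.693 -3.4
v -3.139 4.482 -2.474
v -2.753 4.699 -2.665
v -3.07 4.245 -3.214
v -2.316 4.622 -2.853
v -2.191 4.001 -3.308
v -2.633 4.168 -3.403
v -2.71 4.552 -3.122
v -2.038 4.428 -2.511
v -1.913 3.806 -2.965
v -1.905 3.659 -2.506
v -1.982 4.043 -2.225
v -1.995 4.281 -2.968
v -3.327 4.054 -2.355
v -3.202 3.432 -2.809
v -3.258 3.817 -3.095
v -3.335 4.201 -2.814
v -3.049 3.859 -2.012
v -2.924 3.238 -2.467
v -2.53 3.308 -2.198
v -2.607 3.692 -1.917
v -3.245 3.579 -2.352
v 2.178 -0.852 -2.428
v 2.546 -1.241 -2.36
v 2.362 -0.508 -1.452
v 2.709 -0.893 -2.513
v 2.561 -0.521 -2.616
v 2.188 -0.343 -2.609
v 1.81 -0.462 -2.495
v 1.646 -0.81 -2.342
v 1.794 -1.182 -2.239
v 2.167 -1.36 -2.246
f 2 1 5
f 2 5 3
f 3 5 6
f 3 6 4
f 5 1 7
f 5 7 6
f 6 7 8
f 6 8 4
f 7 1 9
f 7 9 8
f 8 9 10
f 8 10 4
f 9 1 11
f 9 11 10
f 10 11 12
f 10 12 4
f 11 1 13
f 11 13 12
f 12 13 14
f 12 14 4
f 13 1 15
f 13 15 14
f 14 15 16
f 14 16 4
f 15 1 17
f 15 17 16
f 16 17 18
f 16 18 4
f 17 1 19
f 17 19 18
f 18 19 20
f 18 20 4
f 19 1 21
f 19 21 20
f 20 21 22
f 20 22 4
f 21 1 2
f 21 2 22
f 22 2 3
f 22 3 4
f 24 23 27
f 24 27 25
f 25 27 28
f 25 28 26
f 27 23 29
f 27 29 28
f 28 29 30
f 28 30 26
f 29 23 31
f 29 31 30
f 30 31 32
f 30 32 26
f 31 23 33
f 31 33 32
f 32 33 34
f 32 34 26
f 33 23 35
f 33 35 34
f 34 35 36
f 34 36 26
f 35 23 37
f 35 37 36
f 36 37 38
f 36 38 26
f 37 23 39
f 37 39 38
f 38 39 40
f 38 40 26
f 39 23 41
f 39 41 40
f 40 41 42
f 40 42 26
f 41 23 43
f 41 43 42
f 42 43 44
f 42 44 26
f 43 23 45
f 43 45 44
f 44 45 46
f 44 46 26
f 45 23 47
f 45 47 46
f 46 47 48
f 46 48 26
f 47 23 49
f 47 49 48
f 48 49 50
f 48 50 26
f 49 23 24
f 49 24 50
f 50 24 25
f 50 25 26
f 52 51 54
f 52 54 53
f 54 51 55
f 54 55 53
f 55 51 56
f 55 56 53
f 56 51 57
f 56 57 53
f 57 51 58
f 57 58 53
f 58 51 59
f 58 59 53
f 59 51 60
f 59 60 53
f 60 51 61
f 60 61 53
f 61 51 52
f 61 52 53
f 62 99 78
f 99 73 102
f 78 102 67
f 99 102 78
f 62 78 74
f 78 67 79
f 74 79 63
f 78 79 74
f 62 74 83
f 74 63 84
f 83 84 69
f 74 84 83
f 62 83 95
f 83 69 98
f 95 98 72
f 83 98 95
f 62 95 99
f 95 72 103
f 99 103 73
f 95 103 99
f 63 79 90
f 79 67 93
f 90 93 71
f 79 93 90
f 67 102 80
f 102 73 101
f 80 101 66
f 102 101 80
f 73 103 100
f 103 72 96
f 100 96 64
f 103 96 100
f 72 98 97
f 98 69 85
f 97 85 68
f 98 85 97
f 69 84 89
f 84 63 86
f 89 86 70
f 84 86 89
f 65 91 77
f 91 71 92
f 77 92 66
f 91 92 77
f 65 77 75
f 77 66 76
f 75 76 64
f 77 76 75
f 65 75 82
f 75 64 81
f 82 81 68
f 75 81 82
f 65 82 87
f 82 68 88
f 87 88 70
f 82 88 87
f 65 87 91
f 87 70 94
f 91 94 71
f 87 94 91
f 66 92 80
f 92 71 93
f 80 93 67
f 92 93 80
f 64 76 100
f 76 66 101
f 100 101 73
f 76 101 100
f 68 81 97
f 81 64 96
f 97 96 72
f 81 96 97
f 70 88 89
f 88 68 85
f 89 85 69
f 88 85 89
f 71 94 90
f 94 70 86
f 90 86 63
f 94 86 90
f 105 104 107
f 105 107 106
f 107 104 108
f 107 108 106
f 108 104 109
f 108 109 106
f 109 104 110
f 109 110 106
f 110 104 111
f 110 111 106
f 111 104 112
f 111 112 106
f 112 104 113
f 112 113 106
f 113 104 105
f 113 105 106



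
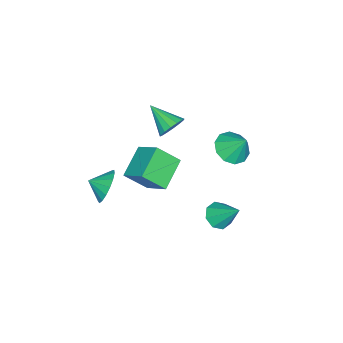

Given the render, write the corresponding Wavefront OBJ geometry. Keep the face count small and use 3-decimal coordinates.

v -3.222 1.207 0.253
v -2.187 1.236 0.078
v -3.038 2.093 1.487
v -2.457 1.734 -0.238
v -3.02 2.03 -0.367
v -3.66 2.012 -0.26
v -4.132 1.687 0.044
v -4.257 1.178 0.428
v -3.986 0.681 0.744
v -3.423 0.384 0.873
v -2.783 0.402 0.766
v -2.311 0.728 0.462
v -0.419 -1.448 0.577
v 0.176 -2.488 1.711
v 0.041 -0.144 1.532
v 0.635 -1.185 2.666
v 1.285 -1.415 -0.286
v 1.879 -2.456 0.848
v 1.744 -0.112 0.669
v 2.339 -1.152 1.803
v -0.434 -0.866 3.531
v 0.102 -0.678 4.109
v -0.846 -2.334 4.389
v -0.259 -0.504 4.234
v -0.666 -0.427 4.171
v -1.011 -0.467 3.936
v -1.201 -0.614 3.592
v -1.186 -0.829 3.233
v -0.969 -1.053 2.953
v -0.609 -1.228 2.828
v -0.202 -1.305 2.891
v 0.143 -1.265 3.126
v 0.334 -1.117 3.469
v 0.318 -0.903 3.829
v 2.026 -3.385 -0.406
v 2.594 -3.566 -1.283
v 2.354 -4.255 -0.014
v 2.913 -3.31 -0.982
v 3.028 -3.071 -0.549
v 2.914 -2.904 -0.084
v 2.596 -2.847 0.308
v 2.148 -2.914 0.535
v 1.671 -3.088 0.548
v 1.276 -3.33 0.341
v 1.053 -3.585 -0.037
v 1.052 -3.794 -0.499
v 1.275 -3.909 -0.94
v 1.669 -3.904 -1.259
v 2.146 -3.78 -1.383
v -1.17 1.483 -3.684
v -0.459 1.071 -3.429
v -0.91 2.777 -2.316
v -0.336 1.529 -3.886
v -0.701 1.96 -4.224
v -1.341 2.111 -4.245
v -1.881 1.895 -3.938
v -2.005 1.437 -3.481
v -1.64 1.007 -3.143
v -0.999 0.855 -3.122
f 2 1 4
f 2 4 3
f 4 1 5
f 4 5 3
f 5 1 6
f 5 6 3
f 6 1 7
f 6 7 3
f 7 1 8
f 7 8 3
f 8 1 9
f 8 9 3
f 9 1 10
f 9 10 3
f 10 1 11
f 10 11 3
f 11 1 12
f 11 12 3
f 12 1 2
f 12 2 3
f 14 16 13
f 17 14 13
f 13 16 15
f 15 17 13
f 14 20 16
f 18 14 17
f 18 20 14
f 16 20 15
f 19 17 15
f 15 20 19
f 19 18 17
f 20 18 19
f 22 21 24
f 22 24 23
f 24 21 25
f 24 25 23
f 25 21 26
f 25 26 23
f 26 21 27
f 26 27 23
f 27 21 28
f 27 28 23
f 28 21 29
f 28 29 23
f 29 21 30
f 29 30 23
f 30 21 31
f 30 31 23
f 31 21 32
f 31 32 23
f 32 21 33
f 32 33 23
f 33 21 34
f 33 34 23
f 34 21 22
f 34 22 23
f 36 35 38
f 36 38 37
f 38 35 39
f 38 39 37
f 39 35 40
f 39 40 37
f 40 35 41
f 40 41 37
f 41 35 42
f 41 42 37
f 42 35 43
f 42 43 37
f 43 35 44
f 43 44 37
f 44 35 45
f 44 45 37
f 45 35 46
f 45 46 37
f 46 35 47
f 46 47 37
f 47 35 48
f 47 48 37
f 48 35 49
f 48 49 37
f 49 35 36
f 49 36 37
f 51 50 53
f 51 53 52
f 53 50 54
f 53 54 52
f 54 50 55
f 54 55 52
f 55 50 56
f 55 56 52
f 56 50 57
f 56 57 52
f 57 50 58
f 57 58 52
f 58 50 59
f 58 59 52
f 59 50 51
f 59 51 52

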